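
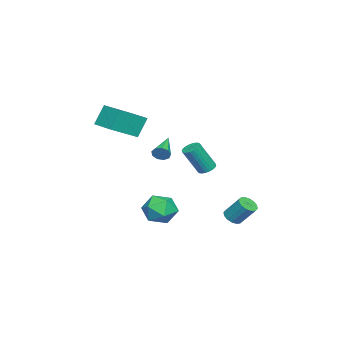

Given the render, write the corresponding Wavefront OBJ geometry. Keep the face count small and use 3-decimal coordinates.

v 3.659 -0.696 1.296
v 3.863 -0.981 1.77
v 1.801 -0.884 1.984
v 3.85 -0.585 1.843
v 3.747 -0.24 1.66
v 3.603 -0.108 1.307
v 3.485 -0.252 0.949
v 3.449 -0.603 0.753
v 3.51 -0.997 0.812
v 3.642 -1.251 1.097
v 3.781 -1.244 1.476
v 0.461 2.738 -4.573
v 0.957 2.341 -4.329
v 1.155 3.365 -3.064
v 0.659 3.762 -3.307
v 1.119 2.571 -4.541
v 1.318 3.595 -3.275
v 1.105 2.845 -4.761
v 1.304 3.869 -3.495
v 0.919 3.091 -4.93
v 1.117 4.115 -3.665
v 0.61 3.242 -5.004
v 0.808 4.266 -3.738
v 0.261 3.258 -4.962
v 0.459 4.282 -3.697
v -0.035 3.135 -4.816
v 0.163 4.159 -3.551
v -0.198 2.905 -4.605
v 0.001 3.929 -3.339
v -0.184 2.631 -4.385
v 0.015 3.655 -3.119
v 0.003 2.385 -4.215
v 0.201 3.409 -2.95
v 0.312 2.234 -4.142
v 0.51 3.258 -2.876
v 0.661 2.218 -4.183
v 0.859 3.242 -2.918
v 1.764 -0.699 -4.109
v 2.593 0.034 -3.622
v 2.827 -2.254 -3.578
v 3.656 -1.521 -3.091
v 2.565 -1.622 -2.581
v 1.908 -0.661 -2.909
v 3.512 -1.559 -4.291
v 2.855 -0.598 -4.619
v 3.674 -0.497 -3.735
v 3.088 -0.536 -2.678
v 2.332 -1.684 -4.522
v 1.746 -1.723 -3.465
v 1.803 1.53 -0.233
v 2.322 1.85 -0.267
v 2.935 1.05 1.518
v 2.417 0.73 1.553
v 2.181 2.002 -0.151
v 2.794 1.202 1.634
v 1.982 2.082 -0.047
v 2.596 1.283 1.739
v 1.757 2.079 0.029
v 2.37 1.279 1.814
v 1.538 1.992 0.065
v 2.152 1.192 1.85
v 1.36 1.834 0.056
v 1.973 1.034 1.841
v 1.25 1.63 0.003
v 1.863 0.83 1.788
v 1.223 1.411 -0.087
v 1.836 0.611 1.699
v 1.285 1.21 -0.198
v 1.898 0.41 1.587
v 1.426 1.058 -0.314
v 2.039 0.258 1.471
v 1.624 0.977 -0.419
v 2.238 0.178 1.367
v 1.85 0.981 -0.494
v 2.463 0.181 1.291
v 2.068 1.068 -0.53
v 2.682 0.268 1.255
v 2.247 1.226 -0.521
v 2.86 0.426 1.264
v 2.357 1.43 -0.468
v 2.97 0.63 1.317
v 2.384 1.649 -0.379
v 2.997 0.849 1.407
v 4.419 -4.56 3.514
v 3.836 -4.166 4.884
v 2.839 -3.434 2.519
v 2.257 -3.041 3.889
v 5.363 -3.219 3.531
v 4.781 -2.826 4.901
v 3.784 -2.094 2.536
v 3.201 -1.7 3.906
f 2 1 4
f 2 4 3
f 4 1 5
f 4 5 3
f 5 1 6
f 5 6 3
f 6 1 7
f 6 7 3
f 7 1 8
f 7 8 3
f 8 1 9
f 8 9 3
f 9 1 10
f 9 10 3
f 10 1 11
f 10 11 3
f 11 1 2
f 11 2 3
f 13 12 16
f 13 16 14
f 14 16 17
f 14 17 15
f 16 12 18
f 16 18 17
f 17 18 19
f 17 19 15
f 18 12 20
f 18 20 19
f 19 20 21
f 19 21 15
f 20 12 22
f 20 22 21
f 21 22 23
f 21 23 15
f 22 12 24
f 22 24 23
f 23 24 25
f 23 25 15
f 24 12 26
f 24 26 25
f 25 26 27
f 25 27 15
f 26 12 28
f 26 28 27
f 27 28 29
f 27 29 15
f 28 12 30
f 28 30 29
f 29 30 31
f 29 31 15
f 30 12 32
f 30 32 31
f 31 32 33
f 31 33 15
f 32 12 34
f 32 34 33
f 33 34 35
f 33 35 15
f 34 12 36
f 34 36 35
f 35 36 37
f 35 37 15
f 36 12 13
f 36 13 37
f 37 13 14
f 37 14 15
f 38 49 43
f 38 43 39
f 38 39 45
f 38 45 48
f 38 48 49
f 39 43 47
f 43 49 42
f 49 48 40
f 48 45 44
f 45 39 46
f 41 47 42
f 41 42 40
f 41 40 44
f 41 44 46
f 41 46 47
f 42 47 43
f 40 42 49
f 44 40 48
f 46 44 45
f 47 46 39
f 51 50 54
f 51 54 52
f 52 54 55
f 52 55 53
f 54 50 56
f 54 56 55
f 55 56 57
f 55 57 53
f 56 50 58
f 56 58 57
f 57 58 59
f 57 59 53
f 58 50 60
f 58 60 59
f 59 60 61
f 59 61 53
f 60 50 62
f 60 62 61
f 61 62 63
f 61 63 53
f 62 50 64
f 62 64 63
f 63 64 65
f 63 65 53
f 64 50 66
f 64 66 65
f 65 66 67
f 65 67 53
f 66 50 68
f 66 68 67
f 67 68 69
f 67 69 53
f 68 50 70
f 68 70 69
f 69 70 71
f 69 71 53
f 70 50 72
f 70 72 71
f 71 72 73
f 71 73 53
f 72 50 74
f 72 74 73
f 73 74 75
f 73 75 53
f 74 50 76
f 74 76 75
f 75 76 77
f 75 77 53
f 76 50 78
f 76 78 77
f 77 78 79
f 77 79 53
f 78 50 80
f 78 80 79
f 79 80 81
f 79 81 53
f 80 50 82
f 80 82 81
f 81 82 83
f 81 83 53
f 82 50 51
f 82 51 83
f 83 51 52
f 83 52 53
f 85 87 84
f 88 85 84
f 84 87 86
f 86 88 84
f 85 91 87
f 89 85 88
f 89 91 85
f 87 91 86
f 90 88 86
f 86 91 90
f 90 89 88
f 91 89 90



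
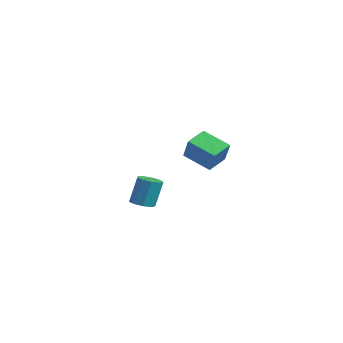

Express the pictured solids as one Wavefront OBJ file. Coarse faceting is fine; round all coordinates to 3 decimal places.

v 2.001 -2.591 -4.028
v 2.507 -2.479 -4.07
v 2.525 -2.118 -2.873
v 2.019 -2.229 -2.832
v 2.312 -2.193 -4.153
v 2.331 -1.832 -2.957
v 1.972 -2.094 -4.178
v 1.99 -1.732 -2.982
v 1.645 -2.226 -4.133
v 1.663 -1.865 -2.936
v 1.484 -2.53 -4.039
v 1.503 -2.168 -2.842
v 1.566 -2.862 -3.94
v 1.584 -2.5 -2.743
v 1.851 -3.067 -3.882
v 1.869 -2.705 -2.686
v 2.206 -3.049 -3.893
v 2.224 -2.688 -2.696
v 2.465 -2.817 -3.967
v 2.483 -2.456 -2.771
v -2.263 2.087 -3.641
v -2.555 3.046 -3.296
v -1.138 2.644 -4.238
v -1.43 3.603 -3.893
v -1.65 1.917 -2.647
v -1.942 2.876 -2.302
v -0.525 2.474 -3.244
v -0.817 3.433 -2.899
f 2 1 5
f 2 5 3
f 3 5 6
f 3 6 4
f 5 1 7
f 5 7 6
f 6 7 8
f 6 8 4
f 7 1 9
f 7 9 8
f 8 9 10
f 8 10 4
f 9 1 11
f 9 11 10
f 10 11 12
f 10 12 4
f 11 1 13
f 11 13 12
f 12 13 14
f 12 14 4
f 13 1 15
f 13 15 14
f 14 15 16
f 14 16 4
f 15 1 17
f 15 17 16
f 16 17 18
f 16 18 4
f 17 1 19
f 17 19 18
f 18 19 20
f 18 20 4
f 19 1 2
f 19 2 20
f 20 2 3
f 20 3 4
f 22 24 21
f 25 22 21
f 21 24 23
f 23 25 21
f 22 28 24
f 26 22 25
f 26 28 22
f 24 28 23
f 27 25 23
f 23 28 27
f 27 26 25
f 28 26 27



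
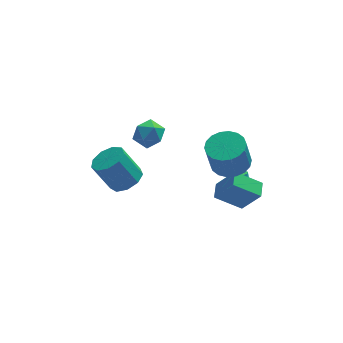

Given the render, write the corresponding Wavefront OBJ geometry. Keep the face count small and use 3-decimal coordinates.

v -2.333 -0.739 -0.961
v -1.56 -0.27 -0.61
v -2.454 -0.011 1.012
v -3.227 -0.481 0.661
v -1.972 0.159 -0.905
v -2.865 0.418 0.717
v -2.553 0.168 -1.226
v -3.446 0.426 0.396
v -3.031 -0.248 -1.423
v -3.924 0.01 0.199
v -3.182 -0.894 -1.404
v -4.076 -0.635 0.218
v -2.937 -1.467 -1.177
v -3.83 -1.209 0.445
v -2.409 -1.7 -0.85
v -3.302 -1.441 0.773
v -1.846 -1.483 -0.574
v -2.739 -1.224 1.048
v -1.511 -0.918 -0.48
v -2.404 -0.66 1.143
v 2.502 -3.327 2.199
v 3.017 -4.218 2.161
v 2.674 -4.484 3.784
v 2.158 -3.593 3.821
v 3.342 -3.917 2.28
v 2.999 -4.183 3.902
v 3.5 -3.499 2.382
v 3.157 -3.765 4.004
v 3.461 -3.047 2.447
v 3.118 -3.313 4.07
v 3.231 -2.65 2.464
v 2.888 -2.917 4.087
v 2.857 -2.388 2.428
v 2.514 -2.654 4.051
v 2.413 -2.311 2.346
v 2.07 -2.578 3.969
v 1.986 -2.436 2.236
v 1.643 -2.702 3.859
v 1.661 -2.737 2.118
v 1.318 -3.003 3.74
v 1.503 -3.155 2.016
v 1.16 -3.421 3.638
v 1.542 -3.607 1.95
v 1.199 -3.873 3.573
v 1.772 -4.003 1.933
v 1.429 -4.27 3.556
v 2.146 -4.266 1.969
v 1.803 -4.532 3.592
v 2.59 -4.342 2.051
v 2.247 -4.609 3.674
v 3.636 -0.368 -3.531
v 4.074 -0.669 -3.353
v 4.002 -0.052 -2.132
v 3.564 0.248 -2.309
v 4.195 -0.342 -3.511
v 4.123 0.275 -2.29
v 4.055 -0.027 -3.678
v 3.983 0.59 -2.457
v 3.719 0.128 -3.776
v 3.646 0.745 -2.555
v 3.344 0.051 -3.76
v 3.272 0.668 -2.538
v 3.106 -0.222 -3.636
v 3.033 0.394 -2.414
v 3.116 -0.564 -3.463
v 3.044 0.053 -2.241
v 3.369 -0.814 -3.321
v 3.297 -0.197 -2.1
v 3.748 -0.855 -3.278
v 3.675 -0.239 -2.057
v 3.23 -2.791 -2.239
v 1.842 -2.576 -1.3
v 3.483 -1.879 -2.075
v 2.095 -1.664 -1.135
v 4.085 -3.276 -0.865
v 2.697 -3.061 0.075
v 4.338 -2.364 -0.7
v 2.95 -2.149 0.239
v -0.46 2.203 0.306
v -0.002 1.539 0.78
v -1.718 1.361 0.34
v -1.26 0.697 0.814
v -1.45 1.517 1.223
v -0.673 2.038 1.202
v -1.047 0.862 -0.082
v -0.27 1.383 -0.103
v -0.366 0.71 0.541
v -0.615 1.115 1.347
v -1.105 1.785 -0.227
v -1.354 2.19 0.579
f 2 1 5
f 2 5 3
f 3 5 6
f 3 6 4
f 5 1 7
f 5 7 6
f 6 7 8
f 6 8 4
f 7 1 9
f 7 9 8
f 8 9 10
f 8 10 4
f 9 1 11
f 9 11 10
f 10 11 12
f 10 12 4
f 11 1 13
f 11 13 12
f 12 13 14
f 12 14 4
f 13 1 15
f 13 15 14
f 14 15 16
f 14 16 4
f 15 1 17
f 15 17 16
f 16 17 18
f 16 18 4
f 17 1 19
f 17 19 18
f 18 19 20
f 18 20 4
f 19 1 2
f 19 2 20
f 20 2 3
f 20 3 4
f 22 21 25
f 22 25 23
f 23 25 26
f 23 26 24
f 25 21 27
f 25 27 26
f 26 27 28
f 26 28 24
f 27 21 29
f 27 29 28
f 28 29 30
f 28 30 24
f 29 21 31
f 29 31 30
f 30 31 32
f 30 32 24
f 31 21 33
f 31 33 32
f 32 33 34
f 32 34 24
f 33 21 35
f 33 35 34
f 34 35 36
f 34 36 24
f 35 21 37
f 35 37 36
f 36 37 38
f 36 38 24
f 37 21 39
f 37 39 38
f 38 39 40
f 38 40 24
f 39 21 41
f 39 41 40
f 40 41 42
f 40 42 24
f 41 21 43
f 41 43 42
f 42 43 44
f 42 44 24
f 43 21 45
f 43 45 44
f 44 45 46
f 44 46 24
f 45 21 47
f 45 47 46
f 46 47 48
f 46 48 24
f 47 21 49
f 47 49 48
f 48 49 50
f 48 50 24
f 49 21 22
f 49 22 50
f 50 22 23
f 50 23 24
f 52 51 55
f 52 55 53
f 53 55 56
f 53 56 54
f 55 51 57
f 55 57 56
f 56 57 58
f 56 58 54
f 57 51 59
f 57 59 58
f 58 59 60
f 58 60 54
f 59 51 61
f 59 61 60
f 60 61 62
f 60 62 54
f 61 51 63
f 61 63 62
f 62 63 64
f 62 64 54
f 63 51 65
f 63 65 64
f 64 65 66
f 64 66 54
f 65 51 67
f 65 67 66
f 66 67 68
f 66 68 54
f 67 51 69
f 67 69 68
f 68 69 70
f 68 70 54
f 69 51 52
f 69 52 70
f 70 52 53
f 70 53 54
f 72 74 71
f 75 72 71
f 71 74 73
f 73 75 71
f 72 78 74
f 76 72 75
f 76 78 72
f 74 78 73
f 77 75 73
f 73 78 77
f 77 76 75
f 78 76 77
f 79 90 84
f 79 84 80
f 79 80 86
f 79 86 89
f 79 89 90
f 80 84 88
f 84 90 83
f 90 89 81
f 89 86 85
f 86 80 87
f 82 88 83
f 82 83 81
f 82 81 85
f 82 85 87
f 82 87 88
f 83 88 84
f 81 83 90
f 85 81 89
f 87 85 86
f 88 87 80



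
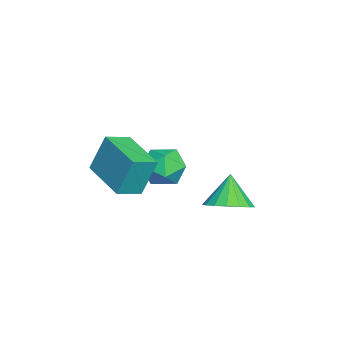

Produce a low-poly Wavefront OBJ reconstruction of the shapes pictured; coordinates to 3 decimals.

v -2.422 -0.401 -0.873
v -1.487 -0.548 -1.308
v -2.153 -1.712 0.148
v -1.218 -1.859 -0.287
v -1.391 -1.021 0.305
v -1.557 -0.21 -0.326
v -2.083 -2.05 -0.834
v -2.249 -1.239 -1.465
v -1.278 -1.567 -1.284
v -0.85 -0.931 -0.58
v -2.79 -1.329 -0.58
v -2.362 -0.693 0.124
v 0.539 -3.638 0.542
v 0.38 -3.033 2.208
v -0.185 -2.823 0.177
v -0.345 -2.218 1.843
v 2.205 -2.302 0.217
v 2.045 -1.697 1.883
v 1.48 -1.487 -0.148
v 1.321 -0.882 1.518
v 1.372 1.794 -0.605
v 2.232 1.818 -0.095
v 0.608 1.766 0.685
v 2.12 2.28 -0.152
v 1.836 2.63 -0.313
v 1.446 2.789 -0.54
v 1.039 2.72 -0.783
v 0.709 2.438 -0.985
v 0.53 2.01 -1.099
v 0.544 1.531 -1.101
v 0.748 1.113 -0.989
v 1.095 0.851 -0.789
v 1.506 0.804 -0.547
v 1.885 0.985 -0.318
v 2.148 1.351 -0.155
f 1 12 6
f 1 6 2
f 1 2 8
f 1 8 11
f 1 11 12
f 2 6 10
f 6 12 5
f 12 11 3
f 11 8 7
f 8 2 9
f 4 10 5
f 4 5 3
f 4 3 7
f 4 7 9
f 4 9 10
f 5 10 6
f 3 5 12
f 7 3 11
f 9 7 8
f 10 9 2
f 14 16 13
f 17 14 13
f 13 16 15
f 15 17 13
f 14 20 16
f 18 14 17
f 18 20 14
f 16 20 15
f 19 17 15
f 15 20 19
f 19 18 17
f 20 18 19
f 22 21 24
f 22 24 23
f 24 21 25
f 24 25 23
f 25 21 26
f 25 26 23
f 26 21 27
f 26 27 23
f 27 21 28
f 27 28 23
f 28 21 29
f 28 29 23
f 29 21 30
f 29 30 23
f 30 21 31
f 30 31 23
f 31 21 32
f 31 32 23
f 32 21 33
f 32 33 23
f 33 21 34
f 33 34 23
f 34 21 35
f 34 35 23
f 35 21 22
f 35 22 23



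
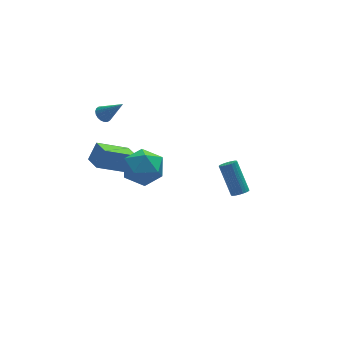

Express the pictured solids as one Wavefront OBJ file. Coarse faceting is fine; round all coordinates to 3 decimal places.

v -3.891 4.16 2.516
v -3.591 3.926 2.147
v -3.009 3.48 3.664
v -3.48 4.131 2.183
v -3.45 4.342 2.285
v -3.508 4.517 2.432
v -3.642 4.621 2.597
v -3.825 4.633 2.745
v -4.021 4.552 2.848
v -4.191 4.394 2.885
v -4.302 4.189 2.849
v -4.332 3.978 2.747
v -4.274 3.803 2.599
v -4.141 3.699 2.435
v -3.958 3.687 2.287
v -3.761 3.768 2.184
v -3.175 1.98 -0.667
v -4.9 1.894 0.281
v -3.338 3.06 -0.865
v -5.063 2.974 0.082
v -2.637 2.246 0.338
v -4.362 2.16 1.285
v -2.8 3.326 0.139
v -4.525 3.24 1.087
v 3.145 2.441 -4.494
v 3.631 2.354 -4.33
v 3.301 3.531 -2.722
v 2.815 3.619 -2.886
v 3.657 2.519 -4.446
v 3.327 3.696 -2.838
v 3.605 2.672 -4.568
v 3.275 3.849 -2.96
v 3.483 2.79 -4.68
v 3.153 3.967 -3.072
v 3.31 2.855 -4.763
v 2.98 4.032 -3.155
v 3.111 2.857 -4.805
v 2.782 4.034 -3.197
v 2.918 2.796 -4.8
v 2.588 3.973 -3.192
v 2.759 2.68 -4.748
v 2.429 3.858 -3.14
v 2.659 2.529 -4.658
v 2.329 3.706 -3.05
v 2.633 2.364 -4.542
v 2.303 3.541 -2.934
v 2.685 2.211 -4.42
v 2.355 3.388 -2.812
v 2.807 2.093 -4.308
v 2.477 3.27 -2.7
v 2.98 2.028 -4.225
v 2.65 3.205 -2.617
v 3.178 2.026 -4.183
v 2.849 3.203 -2.575
v 3.372 2.087 -4.188
v 3.042 3.264 -2.58
v 3.531 2.202 -4.24
v 3.201 3.38 -2.632
v -3.506 0.653 1.392
v -2.835 0.577 2.382
v -3.225 -1.237 1.058
v -2.554 -1.313 2.048
v -3.735 -1.124 2.136
v -3.908 0.044 2.343
v -2.152 -0.704 1.097
v -2.325 0.464 1.304
v -1.998 -0.261 2.2
v -2.977 -0.521 2.843
v -3.083 -0.139 0.597
v -4.062 -0.399 1.24
f 2 1 4
f 2 4 3
f 4 1 5
f 4 5 3
f 5 1 6
f 5 6 3
f 6 1 7
f 6 7 3
f 7 1 8
f 7 8 3
f 8 1 9
f 8 9 3
f 9 1 10
f 9 10 3
f 10 1 11
f 10 11 3
f 11 1 12
f 11 12 3
f 12 1 13
f 12 13 3
f 13 1 14
f 13 14 3
f 14 1 15
f 14 15 3
f 15 1 16
f 15 16 3
f 16 1 2
f 16 2 3
f 18 20 17
f 21 18 17
f 17 20 19
f 19 21 17
f 18 24 20
f 22 18 21
f 22 24 18
f 20 24 19
f 23 21 19
f 19 24 23
f 23 22 21
f 24 22 23
f 26 25 29
f 26 29 27
f 27 29 30
f 27 30 28
f 29 25 31
f 29 31 30
f 30 31 32
f 30 32 28
f 31 25 33
f 31 33 32
f 32 33 34
f 32 34 28
f 33 25 35
f 33 35 34
f 34 35 36
f 34 36 28
f 35 25 37
f 35 37 36
f 36 37 38
f 36 38 28
f 37 25 39
f 37 39 38
f 38 39 40
f 38 40 28
f 39 25 41
f 39 41 40
f 40 41 42
f 40 42 28
f 41 25 43
f 41 43 42
f 42 43 44
f 42 44 28
f 43 25 45
f 43 45 44
f 44 45 46
f 44 46 28
f 45 25 47
f 45 47 46
f 46 47 48
f 46 48 28
f 47 25 49
f 47 49 48
f 48 49 50
f 48 50 28
f 49 25 51
f 49 51 50
f 50 51 52
f 50 52 28
f 51 25 53
f 51 53 52
f 52 53 54
f 52 54 28
f 53 25 55
f 53 55 54
f 54 55 56
f 54 56 28
f 55 25 57
f 55 57 56
f 56 57 58
f 56 58 28
f 57 25 26
f 57 26 58
f 58 26 27
f 58 27 28
f 59 70 64
f 59 64 60
f 59 60 66
f 59 66 69
f 59 69 70
f 60 64 68
f 64 70 63
f 70 69 61
f 69 66 65
f 66 60 67
f 62 68 63
f 62 63 61
f 62 61 65
f 62 65 67
f 62 67 68
f 63 68 64
f 61 63 70
f 65 61 69
f 67 65 66
f 68 67 60



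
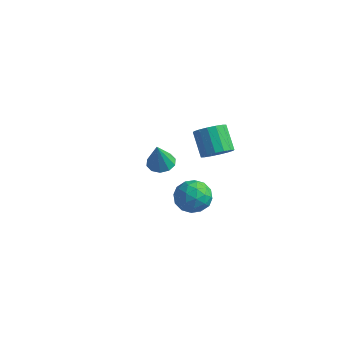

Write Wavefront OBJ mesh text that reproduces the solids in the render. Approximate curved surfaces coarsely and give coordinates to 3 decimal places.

v -2.12 3.426 -1.936
v -1.555 3.184 -2.02
v -2.08 3.074 -0.664
v -1.513 3.552 -1.92
v -1.703 3.871 -1.826
v -2.052 4.02 -1.774
v -2.427 3.942 -1.784
v -2.684 3.667 -1.852
v -2.726 3.3 -1.952
v -2.537 2.98 -2.046
v -2.188 2.831 -2.098
v -1.813 2.909 -2.088
v 2.304 0.783 2.607
v 2.709 0.585 3.089
v 2.001 1.1 3.895
v 1.596 1.297 3.413
v 2.826 0.892 2.996
v 2.118 1.407 3.802
v 2.803 1.17 2.798
v 2.095 1.685 3.604
v 2.646 1.344 2.549
v 1.938 1.859 3.355
v 2.398 1.367 2.316
v 1.69 1.882 3.122
v 2.124 1.234 2.161
v 1.416 1.749 2.966
v 1.899 0.98 2.125
v 1.191 1.495 2.931
v 1.782 0.673 2.218
v 1.074 1.188 3.024
v 1.805 0.395 2.416
v 1.097 0.91 3.222
v 1.962 0.221 2.665
v 1.254 0.736 3.471
v 2.21 0.198 2.898
v 1.502 0.713 3.704
v 2.484 0.331 3.054
v 1.776 0.846 3.859
v 3.003 -1.217 2.65
v 3.444 -1.334 2.033
v 2.296 -2.186 2.327
v 2.737 -2.303 1.71
v 3.017 -2.436 2.412
v 3.453 -1.837 2.612
v 2.287 -1.683 1.748
v 2.723 -1.084 1.948
v 3.001 -1.621 1.475
v 3.453 -2.087 1.886
v 2.287 -1.433 2.474
v 2.739 -1.899 2.885
v 3.285 -1.19 2.37
v 2.455 -2.33 1.99
v 2.619 -2.408 2.403
v 2.878 -2.476 2.04
v 3.291 -1.487 2.71
v 3.55 -1.555 2.347
v 3.299 -2.203 2.57
v 2.19 -1.965 2.013
v 2.449 -2.033 1.65
v 2.862 -1.044 2.32
v 3.121 -1.112 1.957
v 2.441 -1.317 1.79
v 3.285 -1.428 1.679
v 2.869 -1.997 1.49
v 2.604 -1.633 1.512
v 2.861 -1.281 1.629
v 3.55 -1.702 1.921
v 3.134 -2.271 1.731
v 3.299 -2.35 2.144
v 3.555 -1.998 2.261
v 3.29 -1.871 1.593
v 2.606 -1.249 2.629
v 2.19 -1.818 2.439
v 2.185 -1.522 2.099
v 2.441 -1.17 2.216
v 2.871 -1.523 2.87
v 2.455 -2.092 2.681
v 2.879 -2.239 2.731
v 3.136 -1.887 2.848
v 2.45 -1.649 2.767
f 2 1 4
f 2 4 3
f 4 1 5
f 4 5 3
f 5 1 6
f 5 6 3
f 6 1 7
f 6 7 3
f 7 1 8
f 7 8 3
f 8 1 9
f 8 9 3
f 9 1 10
f 9 10 3
f 10 1 11
f 10 11 3
f 11 1 12
f 11 12 3
f 12 1 2
f 12 2 3
f 14 13 17
f 14 17 15
f 15 17 18
f 15 18 16
f 17 13 19
f 17 19 18
f 18 19 20
f 18 20 16
f 19 13 21
f 19 21 20
f 20 21 22
f 20 22 16
f 21 13 23
f 21 23 22
f 22 23 24
f 22 24 16
f 23 13 25
f 23 25 24
f 24 25 26
f 24 26 16
f 25 13 27
f 25 27 26
f 26 27 28
f 26 28 16
f 27 13 29
f 27 29 28
f 28 29 30
f 28 30 16
f 29 13 31
f 29 31 30
f 30 31 32
f 30 32 16
f 31 13 33
f 31 33 32
f 32 33 34
f 32 34 16
f 33 13 35
f 33 35 34
f 34 35 36
f 34 36 16
f 35 13 37
f 35 37 36
f 36 37 38
f 36 38 16
f 37 13 14
f 37 14 38
f 38 14 15
f 38 15 16
f 39 76 55
f 76 50 79
f 55 79 44
f 76 79 55
f 39 55 51
f 55 44 56
f 51 56 40
f 55 56 51
f 39 51 60
f 51 40 61
f 60 61 46
f 51 61 60
f 39 60 72
f 60 46 75
f 72 75 49
f 60 75 72
f 39 72 76
f 72 49 80
f 76 80 50
f 72 80 76
f 40 56 67
f 56 44 70
f 67 70 48
f 56 70 67
f 44 79 57
f 79 50 78
f 57 78 43
f 79 78 57
f 50 80 77
f 80 49 73
f 77 73 41
f 80 73 77
f 49 75 74
f 75 46 62
f 74 62 45
f 75 62 74
f 46 61 66
f 61 40 63
f 66 63 47
f 61 63 66
f 42 68 54
f 68 48 69
f 54 69 43
f 68 69 54
f 42 54 52
f 54 43 53
f 52 53 41
f 54 53 52
f 42 52 59
f 52 41 58
f 59 58 45
f 52 58 59
f 42 59 64
f 59 45 65
f 64 65 47
f 59 65 64
f 42 64 68
f 64 47 71
f 68 71 48
f 64 71 68
f 43 69 57
f 69 48 70
f 57 70 44
f 69 70 57
f 41 53 77
f 53 43 78
f 77 78 50
f 53 78 77
f 45 58 74
f 58 41 73
f 74 73 49
f 58 73 74
f 47 65 66
f 65 45 62
f 66 62 46
f 65 62 66
f 48 71 67
f 71 47 63
f 67 63 40
f 71 63 67



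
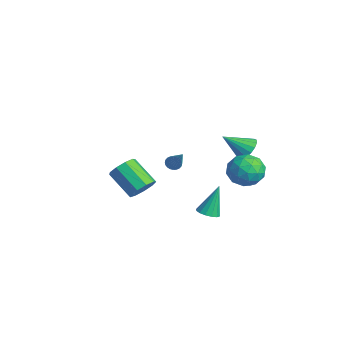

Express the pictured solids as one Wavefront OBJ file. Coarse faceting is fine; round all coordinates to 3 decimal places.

v 0.211 3.444 0.562
v 0.897 4.123 1.236
v 1.463 2.017 0.724
v 2.149 2.696 1.398
v 1.112 2.318 1.807
v 0.338 3.2 1.707
v 2.022 2.94 0.253
v 1.248 3.822 0.153
v 2.017 3.812 1.046
v 1.454 3.427 2.006
v 0.906 2.713 -0.046
v 0.343 2.328 0.914
v 0.444 3.909 0.885
v 1.916 2.231 1.075
v 1.306 2.009 1.315
v 1.709 2.408 1.712
v 0.115 3.366 1.161
v 0.518 3.765 1.558
v 0.645 2.704 1.893
v 1.842 2.375 0.402
v 2.245 2.774 0.799
v 0.651 3.732 0.248
v 1.054 4.131 0.645
v 1.715 3.436 0.067
v 1.505 4.125 1.169
v 2.241 3.286 1.265
v 2.167 3.43 0.592
v 1.712 3.948 0.533
v 1.174 3.899 1.734
v 1.911 3.06 1.829
v 1.301 2.837 2.069
v 0.846 3.356 2.01
v 1.833 3.716 1.622
v 0.449 3.08 0.131
v 1.186 2.241 0.226
v 1.514 2.784 -0.05
v 1.059 3.303 -0.109
v 0.119 2.854 0.695
v 0.855 2.015 0.791
v 0.648 2.192 1.427
v 0.193 2.71 1.368
v 0.527 2.424 0.338
v 1.814 -3.329 1.412
v 2.377 -3.886 1.795
v 0.969 -4.528 2.932
v 0.406 -3.971 2.548
v 2.375 -3.361 2.089
v 0.967 -4.002 3.226
v 2.111 -2.821 2.066
v 0.702 -3.462 3.202
v 1.707 -2.519 1.737
v 0.299 -3.16 2.873
v 1.354 -2.596 1.255
v -0.054 -3.237 2.392
v 1.216 -3.016 0.847
v -0.192 -3.657 1.984
v 1.358 -3.583 0.703
v -0.05 -4.224 1.84
v 1.713 -4.032 0.891
v 0.305 -4.673 2.027
v 2.116 -4.151 1.322
v 0.707 -4.792 2.459
v -4.507 1.122 -1.194
v -4.14 0.965 -1.528
v -3.133 1.118 0.314
v -4.123 1.166 -1.543
v -4.165 1.361 -1.505
v -4.258 1.52 -1.419
v -4.389 1.618 -1.3
v -4.538 1.64 -1.164
v -4.683 1.584 -1.033
v -4.8 1.457 -0.926
v -4.873 1.28 -0.861
v -4.89 1.078 -0.846
v -4.848 0.883 -0.884
v -4.755 0.725 -0.969
v -4.624 0.627 -1.089
v -4.475 0.604 -1.225
v -4.33 0.66 -1.356
v -4.213 0.787 -1.463
v 1.5 0.647 -1.698
v 2.186 0.567 -1.584
v 1.28 1.413 0.158
v 2.152 0.899 -1.725
v 1.944 1.163 -1.859
v 1.617 1.289 -1.95
v 1.258 1.243 -1.973
v 0.964 1.037 -1.923
v 0.814 0.727 -1.812
v 0.847 0.395 -1.671
v 1.056 0.13 -1.537
v 1.383 0.004 -1.446
v 1.742 0.05 -1.423
v 2.036 0.256 -1.473
v -0.633 4.019 1.429
v 0.132 3.616 1.329
v -1.187 2.701 2.491
v 0.19 3.86 1.662
v 0.06 4.14 1.941
v -0.229 4.392 2.103
v -0.611 4.559 2.111
v -0.998 4.601 1.962
v -1.301 4.511 1.692
v -1.451 4.307 1.361
v -1.414 4.038 1.046
v -1.198 3.764 0.818
v -0.852 3.548 0.731
v -0.457 3.44 0.804
v -0.101 3.465 1.02
f 1 38 17
f 38 12 41
f 17 41 6
f 38 41 17
f 1 17 13
f 17 6 18
f 13 18 2
f 17 18 13
f 1 13 22
f 13 2 23
f 22 23 8
f 13 23 22
f 1 22 34
f 22 8 37
f 34 37 11
f 22 37 34
f 1 34 38
f 34 11 42
f 38 42 12
f 34 42 38
f 2 18 29
f 18 6 32
f 29 32 10
f 18 32 29
f 6 41 19
f 41 12 40
f 19 40 5
f 41 40 19
f 12 42 39
f 42 11 35
f 39 35 3
f 42 35 39
f 11 37 36
f 37 8 24
f 36 24 7
f 37 24 36
f 8 23 28
f 23 2 25
f 28 25 9
f 23 25 28
f 4 30 16
f 30 10 31
f 16 31 5
f 30 31 16
f 4 16 14
f 16 5 15
f 14 15 3
f 16 15 14
f 4 14 21
f 14 3 20
f 21 20 7
f 14 20 21
f 4 21 26
f 21 7 27
f 26 27 9
f 21 27 26
f 4 26 30
f 26 9 33
f 30 33 10
f 26 33 30
f 5 31 19
f 31 10 32
f 19 32 6
f 31 32 19
f 3 15 39
f 15 5 40
f 39 40 12
f 15 40 39
f 7 20 36
f 20 3 35
f 36 35 11
f 20 35 36
f 9 27 28
f 27 7 24
f 28 24 8
f 27 24 28
f 10 33 29
f 33 9 25
f 29 25 2
f 33 25 29
f 44 43 47
f 44 47 45
f 45 47 48
f 45 48 46
f 47 43 49
f 47 49 48
f 48 49 50
f 48 50 46
f 49 43 51
f 49 51 50
f 50 51 52
f 50 52 46
f 51 43 53
f 51 53 52
f 52 53 54
f 52 54 46
f 53 43 55
f 53 55 54
f 54 55 56
f 54 56 46
f 55 43 57
f 55 57 56
f 56 57 58
f 56 58 46
f 57 43 59
f 57 59 58
f 58 59 60
f 58 60 46
f 59 43 61
f 59 61 60
f 60 61 62
f 60 62 46
f 61 43 44
f 61 44 62
f 62 44 45
f 62 45 46
f 64 63 66
f 64 66 65
f 66 63 67
f 66 67 65
f 67 63 68
f 67 68 65
f 68 63 69
f 68 69 65
f 69 63 70
f 69 70 65
f 70 63 71
f 70 71 65
f 71 63 72
f 71 72 65
f 72 63 73
f 72 73 65
f 73 63 74
f 73 74 65
f 74 63 75
f 74 75 65
f 75 63 76
f 75 76 65
f 76 63 77
f 76 77 65
f 77 63 78
f 77 78 65
f 78 63 79
f 78 79 65
f 79 63 80
f 79 80 65
f 80 63 64
f 80 64 65
f 82 81 84
f 82 84 83
f 84 81 85
f 84 85 83
f 85 81 86
f 85 86 83
f 86 81 87
f 86 87 83
f 87 81 88
f 87 88 83
f 88 81 89
f 88 89 83
f 89 81 90
f 89 90 83
f 90 81 91
f 90 91 83
f 91 81 92
f 91 92 83
f 92 81 93
f 92 93 83
f 93 81 94
f 93 94 83
f 94 81 82
f 94 82 83
f 96 95 98
f 96 98 97
f 98 95 99
f 98 99 97
f 99 95 100
f 99 100 97
f 100 95 101
f 100 101 97
f 101 95 102
f 101 102 97
f 102 95 103
f 102 103 97
f 103 95 104
f 103 104 97
f 104 95 105
f 104 105 97
f 105 95 106
f 105 106 97
f 106 95 107
f 106 107 97
f 107 95 108
f 107 108 97
f 108 95 109
f 108 109 97
f 109 95 96
f 109 96 97



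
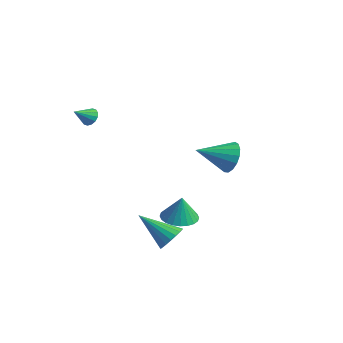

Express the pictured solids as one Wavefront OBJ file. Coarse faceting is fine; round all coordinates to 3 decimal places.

v 0.939 3.179 -0.652
v 1.514 3.28 0.097
v 0.301 1.581 0.052
v 1.131 3.489 0.225
v 0.704 3.627 0.152
v 0.331 3.663 -0.105
v 0.097 3.588 -0.488
v 0.056 3.419 -0.908
v 0.218 3.195 -1.27
v 0.544 2.968 -1.49
v 0.961 2.789 -1.518
v 1.373 2.7 -1.348
v 1.686 2.72 -1.018
v 1.827 2.846 -0.605
v 1.765 3.048 -0.202
v 4.129 -2.693 -2.731
v 4.374 -2.275 -2.158
v 2.791 -3.527 -1.549
v 4.136 -2.084 -2.292
v 3.896 -2.013 -2.514
v 3.703 -2.077 -2.778
v 3.593 -2.263 -3.033
v 3.59 -2.534 -3.228
v 3.694 -2.836 -3.325
v 3.884 -3.11 -3.303
v 4.122 -3.301 -3.169
v 4.361 -3.372 -2.947
v 4.555 -3.308 -2.683
v 4.664 -3.122 -2.428
v 4.667 -2.851 -2.233
v 4.564 -2.549 -2.137
v 1.144 -0.006 -3.552
v 2.039 0.157 -3.69
v 1.356 -0.014 -2.188
v 1.909 0.491 -3.668
v 1.663 0.75 -3.628
v 1.337 0.893 -3.577
v 0.983 0.899 -3.522
v 0.653 0.767 -3.471
v 0.397 0.518 -3.433
v 0.256 0.189 -3.412
v 0.249 -0.17 -3.413
v 0.379 -0.504 -3.435
v 0.625 -0.762 -3.475
v 0.95 -0.905 -3.527
v 1.305 -0.912 -3.582
v 1.635 -0.78 -3.632
v 1.89 -0.531 -3.671
v 2.032 -0.201 -3.691
v -2.571 -2.408 2.298
v -2.162 -2.6 2.02
v -2.589 -3.292 2.882
v -2.048 -2.464 2.229
v -2.074 -2.313 2.457
v -2.233 -2.188 2.642
v -2.482 -2.121 2.735
v -2.755 -2.131 2.711
v -2.979 -2.216 2.576
v -3.093 -2.351 2.367
v -3.067 -2.502 2.139
v -2.908 -2.628 1.954
v -2.659 -2.694 1.861
v -2.386 -2.684 1.885
f 2 1 4
f 2 4 3
f 4 1 5
f 4 5 3
f 5 1 6
f 5 6 3
f 6 1 7
f 6 7 3
f 7 1 8
f 7 8 3
f 8 1 9
f 8 9 3
f 9 1 10
f 9 10 3
f 10 1 11
f 10 11 3
f 11 1 12
f 11 12 3
f 12 1 13
f 12 13 3
f 13 1 14
f 13 14 3
f 14 1 15
f 14 15 3
f 15 1 2
f 15 2 3
f 17 16 19
f 17 19 18
f 19 16 20
f 19 20 18
f 20 16 21
f 20 21 18
f 21 16 22
f 21 22 18
f 22 16 23
f 22 23 18
f 23 16 24
f 23 24 18
f 24 16 25
f 24 25 18
f 25 16 26
f 25 26 18
f 26 16 27
f 26 27 18
f 27 16 28
f 27 28 18
f 28 16 29
f 28 29 18
f 29 16 30
f 29 30 18
f 30 16 31
f 30 31 18
f 31 16 17
f 31 17 18
f 33 32 35
f 33 35 34
f 35 32 36
f 35 36 34
f 36 32 37
f 36 37 34
f 37 32 38
f 37 38 34
f 38 32 39
f 38 39 34
f 39 32 40
f 39 40 34
f 40 32 41
f 40 41 34
f 41 32 42
f 41 42 34
f 42 32 43
f 42 43 34
f 43 32 44
f 43 44 34
f 44 32 45
f 44 45 34
f 45 32 46
f 45 46 34
f 46 32 47
f 46 47 34
f 47 32 48
f 47 48 34
f 48 32 49
f 48 49 34
f 49 32 33
f 49 33 34
f 51 50 53
f 51 53 52
f 53 50 54
f 53 54 52
f 54 50 55
f 54 55 52
f 55 50 56
f 55 56 52
f 56 50 57
f 56 57 52
f 57 50 58
f 57 58 52
f 58 50 59
f 58 59 52
f 59 50 60
f 59 60 52
f 60 50 61
f 60 61 52
f 61 50 62
f 61 62 52
f 62 50 63
f 62 63 52
f 63 50 51
f 63 51 52



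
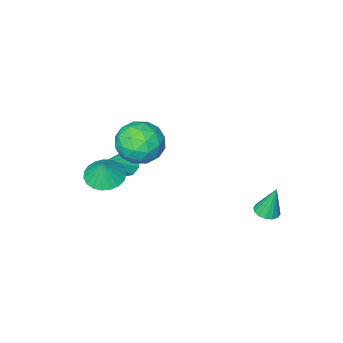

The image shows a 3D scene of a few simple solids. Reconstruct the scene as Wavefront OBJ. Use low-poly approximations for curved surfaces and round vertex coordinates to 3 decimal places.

v -3.373 3.401 -3.777
v -2.824 3.579 -3.716
v -3.627 3.679 -2.283
v -2.979 3.826 -3.789
v -3.239 3.96 -3.858
v -3.535 3.943 -3.905
v -3.787 3.782 -3.918
v -3.929 3.519 -3.893
v -3.922 3.224 -3.837
v -3.768 2.976 -3.765
v -3.508 2.843 -3.696
v -3.212 2.859 -3.649
v -2.959 3.021 -3.636
v -2.817 3.284 -3.66
v 0.354 -1.41 -2.311
v 0.698 -1.194 -2.831
v 1.546 -1.19 -1.429
v 0.454 -0.822 -2.593
v 0.15 -0.794 -2.19
v -0.034 -1.127 -1.858
v 0.009 -1.626 -1.791
v 0.253 -1.998 -2.029
v 0.557 -2.026 -2.432
v 0.741 -1.693 -2.764
v 2.067 -0.404 -1.531
v 2.661 -1.054 -1.515
v 2.333 -0.136 -0.509
v 2.859 -0.773 -1.64
v 2.92 -0.429 -1.746
v 2.834 -0.08 -1.815
v 2.616 0.213 -1.836
v 2.302 0.399 -1.803
v 1.948 0.446 -1.724
v 1.615 0.346 -1.611
v 1.36 0.117 -1.484
v 1.227 -0.203 -1.366
v 1.239 -0.558 -1.276
v 1.395 -0.886 -1.231
v 1.667 -1.13 -1.237
v 2.008 -1.25 -1.294
v 2.36 -1.223 -1.392
v -0.011 0.85 0.75
v 1.002 1.248 0.507
v 0.498 -0.788 0.193
v 1.511 -0.39 -0.05
v 1.185 -0.474 1.013
v 0.87 0.538 1.357
v 0.63 -0.078 -0.657
v 0.315 0.934 -0.313
v 1.398 0.674 -0.362
v 1.741 0.429 0.67
v -0.241 0.031 0.03
v 0.102 -0.214 1.062
v 0.45 1.193 0.677
v 1.05 -0.733 0.023
v 0.858 -0.782 0.647
v 1.453 -0.548 0.505
v 0.373 0.776 1.177
v 0.968 1.009 1.034
v 1.076 -0.002 1.332
v 0.532 -0.549 -0.334
v 1.127 -0.316 -0.477
v 0.047 1.008 0.195
v 0.642 1.242 0.053
v 0.424 0.462 -0.632
v 1.279 1.089 0.024
v 1.578 0.126 -0.303
v 1.06 0.31 -0.66
v 0.875 0.905 -0.458
v 1.48 0.945 0.631
v 1.78 -0.017 0.303
v 1.588 -0.067 0.928
v 1.403 0.528 1.13
v 1.713 0.608 0.12
v -0.28 0.477 0.397
v 0.02 -0.485 0.069
v 0.097 -0.068 -0.43
v -0.088 0.527 -0.228
v -0.078 0.334 1.003
v 0.221 -0.629 0.676
v 0.625 -0.445 1.158
v 0.44 0.15 1.36
v -0.213 -0.148 0.58
f 2 1 4
f 2 4 3
f 4 1 5
f 4 5 3
f 5 1 6
f 5 6 3
f 6 1 7
f 6 7 3
f 7 1 8
f 7 8 3
f 8 1 9
f 8 9 3
f 9 1 10
f 9 10 3
f 10 1 11
f 10 11 3
f 11 1 12
f 11 12 3
f 12 1 13
f 12 13 3
f 13 1 14
f 13 14 3
f 14 1 2
f 14 2 3
f 16 15 18
f 16 18 17
f 18 15 19
f 18 19 17
f 19 15 20
f 19 20 17
f 20 15 21
f 20 21 17
f 21 15 22
f 21 22 17
f 22 15 23
f 22 23 17
f 23 15 24
f 23 24 17
f 24 15 16
f 24 16 17
f 26 25 28
f 26 28 27
f 28 25 29
f 28 29 27
f 29 25 30
f 29 30 27
f 30 25 31
f 30 31 27
f 31 25 32
f 31 32 27
f 32 25 33
f 32 33 27
f 33 25 34
f 33 34 27
f 34 25 35
f 34 35 27
f 35 25 36
f 35 36 27
f 36 25 37
f 36 37 27
f 37 25 38
f 37 38 27
f 38 25 39
f 38 39 27
f 39 25 40
f 39 40 27
f 40 25 41
f 40 41 27
f 41 25 26
f 41 26 27
f 42 79 58
f 79 53 82
f 58 82 47
f 79 82 58
f 42 58 54
f 58 47 59
f 54 59 43
f 58 59 54
f 42 54 63
f 54 43 64
f 63 64 49
f 54 64 63
f 42 63 75
f 63 49 78
f 75 78 52
f 63 78 75
f 42 75 79
f 75 52 83
f 79 83 53
f 75 83 79
f 43 59 70
f 59 47 73
f 70 73 51
f 59 73 70
f 47 82 60
f 82 53 81
f 60 81 46
f 82 81 60
f 53 83 80
f 83 52 76
f 80 76 44
f 83 76 80
f 52 78 77
f 78 49 65
f 77 65 48
f 78 65 77
f 49 64 69
f 64 43 66
f 69 66 50
f 64 66 69
f 45 71 57
f 71 51 72
f 57 72 46
f 71 72 57
f 45 57 55
f 57 46 56
f 55 56 44
f 57 56 55
f 45 55 62
f 55 44 61
f 62 61 48
f 55 61 62
f 45 62 67
f 62 48 68
f 67 68 50
f 62 68 67
f 45 67 71
f 67 50 74
f 71 74 51
f 67 74 71
f 46 72 60
f 72 51 73
f 60 73 47
f 72 73 60
f 44 56 80
f 56 46 81
f 80 81 53
f 56 81 80
f 48 61 77
f 61 44 76
f 77 76 52
f 61 76 77
f 50 68 69
f 68 48 65
f 69 65 49
f 68 65 69
f 51 74 70
f 74 50 66
f 70 66 43
f 74 66 70



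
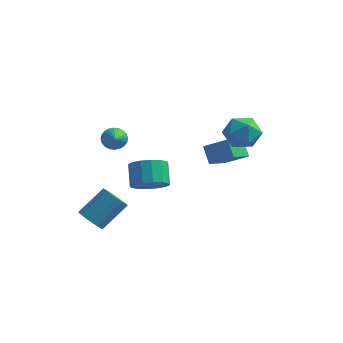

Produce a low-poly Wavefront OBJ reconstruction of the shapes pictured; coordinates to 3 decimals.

v -3.966 -3.73 -4.151
v -3.52 -3.382 -4.812
v -2.588 -2.102 -3.51
v -3.034 -2.45 -2.849
v -3.816 -3.175 -4.804
v -2.884 -1.895 -3.502
v -4.138 -3.064 -4.683
v -3.207 -1.783 -3.381
v -4.431 -3.068 -4.47
v -3.499 -1.787 -3.168
v -4.643 -3.186 -4.202
v -3.711 -1.906 -2.9
v -4.738 -3.399 -3.925
v -3.806 -2.118 -2.623
v -4.699 -3.668 -3.687
v -3.768 -2.388 -2.385
v -4.534 -3.949 -3.53
v -3.602 -2.669 -2.227
v -4.27 -4.192 -3.479
v -3.339 -2.911 -2.177
v -3.954 -4.355 -3.545
v -3.023 -3.074 -2.243
v -3.64 -4.41 -3.716
v -2.709 -3.129 -2.414
v -3.382 -4.347 -3.962
v -2.451 -3.067 -2.66
v -3.225 -4.178 -4.241
v -2.294 -2.898 -2.938
v -3.196 -3.931 -4.504
v -2.265 -2.651 -3.202
v -3.3 -3.65 -4.706
v -2.369 -2.37 -3.404
v -1.567 -1.141 -2.409
v -1.129 -1.764 -1.615
v -1.616 -0.781 -0.577
v -2.053 -0.159 -1.371
v -0.715 -1.402 -1.763
v -1.202 -0.419 -0.725
v -0.53 -0.97 -2.085
v -1.016 0.012 -1.047
v -0.622 -0.585 -2.493
v -1.108 0.398 -1.455
v -0.967 -0.348 -2.879
v -1.454 0.635 -1.841
v -1.473 -0.324 -3.139
v -1.96 0.659 -2.101
v -2.004 -0.519 -3.203
v -2.491 0.464 -2.165
v -2.418 -0.881 -3.055
v -2.905 0.102 -2.017
v -2.604 -1.312 -2.733
v -3.09 -0.33 -1.695
v -2.512 -1.698 -2.325
v -2.998 -0.715 -1.287
v -2.166 -1.935 -1.939
v -2.653 -0.952 -0.901
v -1.66 -1.959 -1.679
v -2.147 -0.976 -0.641
v 0.907 2.964 -1.145
v 0.523 1.501 -0.391
v 2.282 3.032 -0.311
v 1.898 1.57 0.443
v 1.482 2.35 -2.043
v 1.098 0.888 -1.289
v 2.857 2.419 -1.209
v 2.473 0.956 -0.455
v 2.745 0.531 1.249
v 3.594 1.105 1.784
v 2.826 -0.805 2.556
v 3.675 -0.231 3.091
v 2.601 0.199 3.085
v 2.551 1.024 2.276
v 3.869 -0.724 2.064
v 3.819 0.101 1.255
v 4.289 0.33 2.287
v 3.505 0.9 2.918
v 2.915 -0.6 1.422
v 2.131 -0.03 2.053
v -3.939 -0.385 0.341
v -3.34 -0.402 -0.092
v -3.421 -1.455 1.099
v -3.256 -0.216 0.112
v -3.277 -0.056 0.352
v -3.399 0.054 0.59
v -3.602 0.097 0.789
v -3.858 0.066 0.921
v -4.125 -0.033 0.964
v -4.365 -0.186 0.912
v -4.539 -0.369 0.773
v -4.623 -0.555 0.569
v -4.602 -0.715 0.329
v -4.48 -0.825 0.092
v -4.276 -0.868 -0.108
v -4.021 -0.837 -0.24
v -3.754 -0.738 -0.283
v -3.514 -0.585 -0.231
f 2 1 5
f 2 5 3
f 3 5 6
f 3 6 4
f 5 1 7
f 5 7 6
f 6 7 8
f 6 8 4
f 7 1 9
f 7 9 8
f 8 9 10
f 8 10 4
f 9 1 11
f 9 11 10
f 10 11 12
f 10 12 4
f 11 1 13
f 11 13 12
f 12 13 14
f 12 14 4
f 13 1 15
f 13 15 14
f 14 15 16
f 14 16 4
f 15 1 17
f 15 17 16
f 16 17 18
f 16 18 4
f 17 1 19
f 17 19 18
f 18 19 20
f 18 20 4
f 19 1 21
f 19 21 20
f 20 21 22
f 20 22 4
f 21 1 23
f 21 23 22
f 22 23 24
f 22 24 4
f 23 1 25
f 23 25 24
f 24 25 26
f 24 26 4
f 25 1 27
f 25 27 26
f 26 27 28
f 26 28 4
f 27 1 29
f 27 29 28
f 28 29 30
f 28 30 4
f 29 1 31
f 29 31 30
f 30 31 32
f 30 32 4
f 31 1 2
f 31 2 32
f 32 2 3
f 32 3 4
f 34 33 37
f 34 37 35
f 35 37 38
f 35 38 36
f 37 33 39
f 37 39 38
f 38 39 40
f 38 40 36
f 39 33 41
f 39 41 40
f 40 41 42
f 40 42 36
f 41 33 43
f 41 43 42
f 42 43 44
f 42 44 36
f 43 33 45
f 43 45 44
f 44 45 46
f 44 46 36
f 45 33 47
f 45 47 46
f 46 47 48
f 46 48 36
f 47 33 49
f 47 49 48
f 48 49 50
f 48 50 36
f 49 33 51
f 49 51 50
f 50 51 52
f 50 52 36
f 51 33 53
f 51 53 52
f 52 53 54
f 52 54 36
f 53 33 55
f 53 55 54
f 54 55 56
f 54 56 36
f 55 33 57
f 55 57 56
f 56 57 58
f 56 58 36
f 57 33 34
f 57 34 58
f 58 34 35
f 58 35 36
f 60 62 59
f 63 60 59
f 59 62 61
f 61 63 59
f 60 66 62
f 64 60 63
f 64 66 60
f 62 66 61
f 65 63 61
f 61 66 65
f 65 64 63
f 66 64 65
f 67 78 72
f 67 72 68
f 67 68 74
f 67 74 77
f 67 77 78
f 68 72 76
f 72 78 71
f 78 77 69
f 77 74 73
f 74 68 75
f 70 76 71
f 70 71 69
f 70 69 73
f 70 73 75
f 70 75 76
f 71 76 72
f 69 71 78
f 73 69 77
f 75 73 74
f 76 75 68
f 80 79 82
f 80 82 81
f 82 79 83
f 82 83 81
f 83 79 84
f 83 84 81
f 84 79 85
f 84 85 81
f 85 79 86
f 85 86 81
f 86 79 87
f 86 87 81
f 87 79 88
f 87 88 81
f 88 79 89
f 88 89 81
f 89 79 90
f 89 90 81
f 90 79 91
f 90 91 81
f 91 79 92
f 91 92 81
f 92 79 93
f 92 93 81
f 93 79 94
f 93 94 81
f 94 79 95
f 94 95 81
f 95 79 96
f 95 96 81
f 96 79 80
f 96 80 81



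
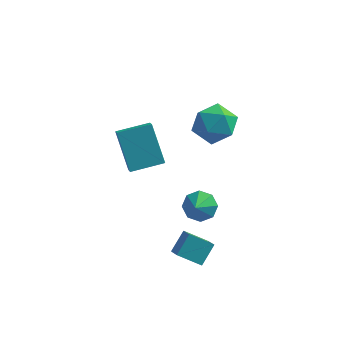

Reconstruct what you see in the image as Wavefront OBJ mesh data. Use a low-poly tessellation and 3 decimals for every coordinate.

v 3.092 -0.584 -1.767
v 3.549 -0.149 -1.228
v 3.088 -1.416 -1.093
v 2.925 -0.072 -1.136
v 2.399 -0.295 -1.413
v 2.279 -0.688 -1.898
v 2.635 -1.02 -2.306
v 3.258 -1.097 -2.398
v 3.784 -0.874 -2.121
v 3.905 -0.481 -1.636
v 2.538 2.494 0.739
v 3.09 3.317 1.374
v 2.99 1.183 2.046
v 3.542 2.006 2.681
v 2.369 2.029 2.579
v 2.09 2.84 1.771
v 3.99 1.66 1.649
v 3.711 2.471 0.841
v 3.988 2.802 1.937
v 2.986 3.03 2.512
v 3.094 1.47 0.908
v 2.092 1.698 1.483
v 0.601 -3.09 2.514
v -0.253 -2.13 4.163
v 0.342 -2.492 2.033
v -0.512 -1.533 3.682
v 1.952 -2.307 2.758
v 1.098 -1.348 4.407
v 1.693 -1.71 2.277
v 0.839 -0.75 3.926
v 2.569 -3.61 -2.264
v 2.979 -4.176 -1.835
v 2.91 -2.775 -1.487
v 3.32 -3.342 -1.058
v 3.64 -3.378 -2.982
v 4.05 -3.945 -2.553
v 3.981 -2.544 -2.205
v 4.391 -3.11 -1.776
f 2 1 4
f 2 4 3
f 4 1 5
f 4 5 3
f 5 1 6
f 5 6 3
f 6 1 7
f 6 7 3
f 7 1 8
f 7 8 3
f 8 1 9
f 8 9 3
f 9 1 10
f 9 10 3
f 10 1 2
f 10 2 3
f 11 22 16
f 11 16 12
f 11 12 18
f 11 18 21
f 11 21 22
f 12 16 20
f 16 22 15
f 22 21 13
f 21 18 17
f 18 12 19
f 14 20 15
f 14 15 13
f 14 13 17
f 14 17 19
f 14 19 20
f 15 20 16
f 13 15 22
f 17 13 21
f 19 17 18
f 20 19 12
f 24 26 23
f 27 24 23
f 23 26 25
f 25 27 23
f 24 30 26
f 28 24 27
f 28 30 24
f 26 30 25
f 29 27 25
f 25 30 29
f 29 28 27
f 30 28 29
f 32 34 31
f 35 32 31
f 31 34 33
f 33 35 31
f 32 38 34
f 36 32 35
f 36 38 32
f 34 38 33
f 37 35 33
f 33 38 37
f 37 36 35
f 38 36 37



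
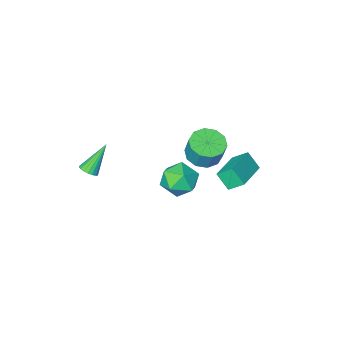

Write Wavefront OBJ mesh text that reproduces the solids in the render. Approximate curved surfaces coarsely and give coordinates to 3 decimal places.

v -2.812 -0.79 -1.521
v -3.377 -0.186 -0.858
v -3.106 -0.112 -2.389
v -3.671 0.492 -1.726
v -1.169 0.368 -1.174
v -1.734 0.972 -0.511
v -1.463 1.046 -2.042
v -2.028 1.65 -1.379
v 0.69 1.362 -0.543
v 1.281 2.077 0.037
v 1.499 0.023 0.283
v 2.09 0.738 0.863
v 1.015 0.645 1.041
v 0.515 1.472 0.531
v 2.265 0.628 -0.211
v 1.765 1.455 -0.721
v 2.254 1.623 0.242
v 1.482 1.633 1.016
v 1.298 0.467 -0.696
v 0.526 0.477 0.078
v 4.338 -3.001 -1.053
v 4.626 -3.439 -0.886
v 3.202 -3.179 0.433
v 4.741 -3.253 -0.776
v 4.776 -3.017 -0.721
v 4.724 -2.778 -0.731
v 4.596 -2.583 -0.806
v 4.417 -2.471 -0.93
v 4.222 -2.464 -1.078
v 4.051 -2.564 -1.221
v 3.936 -2.75 -1.331
v 3.901 -2.986 -1.386
v 3.952 -3.225 -1.375
v 4.081 -3.419 -1.301
v 4.26 -3.531 -1.177
v 4.455 -3.538 -1.029
v -1.266 -1.073 -0.661
v -0.473 -0.533 -0.906
v -0.421 -0.027 0.376
v -1.214 -0.567 0.621
v -0.972 -0.198 -1.019
v -0.921 0.309 0.264
v -1.584 -0.197 -0.994
v -1.532 0.31 0.288
v -2.074 -0.53 -0.843
v -2.022 -0.024 0.44
v -2.255 -1.071 -0.622
v -2.203 -0.565 0.66
v -2.059 -1.613 -0.416
v -2.007 -1.107 0.866
v -1.559 -1.949 -0.304
v -1.508 -1.442 0.979
v -0.948 -1.95 -0.328
v -0.896 -1.443 0.954
v -0.458 -1.616 -0.48
v -0.406 -1.11 0.803
v -0.277 -1.075 -0.7
v -0.225 -0.569 0.582
f 2 4 1
f 5 2 1
f 1 4 3
f 3 5 1
f 2 8 4
f 6 2 5
f 6 8 2
f 4 8 3
f 7 5 3
f 3 8 7
f 7 6 5
f 8 6 7
f 9 20 14
f 9 14 10
f 9 10 16
f 9 16 19
f 9 19 20
f 10 14 18
f 14 20 13
f 20 19 11
f 19 16 15
f 16 10 17
f 12 18 13
f 12 13 11
f 12 11 15
f 12 15 17
f 12 17 18
f 13 18 14
f 11 13 20
f 15 11 19
f 17 15 16
f 18 17 10
f 22 21 24
f 22 24 23
f 24 21 25
f 24 25 23
f 25 21 26
f 25 26 23
f 26 21 27
f 26 27 23
f 27 21 28
f 27 28 23
f 28 21 29
f 28 29 23
f 29 21 30
f 29 30 23
f 30 21 31
f 30 31 23
f 31 21 32
f 31 32 23
f 32 21 33
f 32 33 23
f 33 21 34
f 33 34 23
f 34 21 35
f 34 35 23
f 35 21 36
f 35 36 23
f 36 21 22
f 36 22 23
f 38 37 41
f 38 41 39
f 39 41 42
f 39 42 40
f 41 37 43
f 41 43 42
f 42 43 44
f 42 44 40
f 43 37 45
f 43 45 44
f 44 45 46
f 44 46 40
f 45 37 47
f 45 47 46
f 46 47 48
f 46 48 40
f 47 37 49
f 47 49 48
f 48 49 50
f 48 50 40
f 49 37 51
f 49 51 50
f 50 51 52
f 50 52 40
f 51 37 53
f 51 53 52
f 52 53 54
f 52 54 40
f 53 37 55
f 53 55 54
f 54 55 56
f 54 56 40
f 55 37 57
f 55 57 56
f 56 57 58
f 56 58 40
f 57 37 38
f 57 38 58
f 58 38 39
f 58 39 40



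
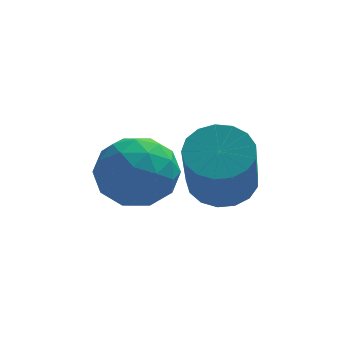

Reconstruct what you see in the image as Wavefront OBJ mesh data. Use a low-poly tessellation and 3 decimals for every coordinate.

v 1.407 2.204 2.543
v 2.031 3.003 2.106
v 1.909 1.097 1.234
v 2.533 1.896 0.797
v 2.818 1.438 1.761
v 2.507 2.122 2.569
v 1.433 1.978 0.771
v 1.122 2.662 1.579
v 2.047 2.863 1.011
v 2.903 2.53 1.622
v 1.037 1.57 1.718
v 1.893 1.237 2.329
v 1.674 2.701 2.439
v 2.266 1.399 0.901
v 2.433 1.13 1.467
v 2.8 1.599 1.21
v 1.955 2.183 2.711
v 2.321 2.653 2.455
v 2.784 1.733 2.252
v 1.619 1.447 0.885
v 1.985 1.917 0.629
v 1.14 2.501 2.13
v 1.507 2.97 1.873
v 1.156 2.367 1.088
v 2.051 3.089 1.538
v 2.346 2.437 0.769
v 1.699 2.486 0.754
v 1.517 2.888 1.229
v 2.554 2.892 1.898
v 2.849 2.241 1.129
v 3.017 1.972 1.695
v 2.834 2.374 2.17
v 2.563 2.81 1.254
v 1.091 1.859 2.211
v 1.386 1.208 1.442
v 1.106 1.726 1.17
v 0.923 2.128 1.645
v 1.594 1.663 2.571
v 1.889 1.011 1.802
v 2.423 1.212 2.111
v 2.241 1.614 2.586
v 1.377 1.29 2.086
v 4.007 2.035 1.339
v 4.837 1.788 1.248
v 4.682 0.639 2.95
v 3.853 0.885 3.041
v 4.86 2.132 1.482
v 4.705 0.982 3.184
v 4.688 2.453 1.683
v 4.533 1.303 3.386
v 4.36 2.679 1.806
v 4.205 1.529 3.508
v 3.951 2.757 1.821
v 3.797 1.607 3.524
v 3.555 2.669 1.726
v 3.401 1.52 3.429
v 3.263 2.437 1.543
v 3.108 1.287 3.245
v 3.141 2.112 1.312
v 2.986 0.962 3.014
v 3.218 1.77 1.088
v 3.063 0.62 2.79
v 3.475 1.488 0.921
v 3.32 0.338 2.623
v 3.855 1.332 0.85
v 3.7 0.182 2.552
v 4.269 1.336 0.891
v 4.114 0.187 2.593
v 4.623 1.501 1.034
v 4.469 0.352 2.737
f 1 38 17
f 38 12 41
f 17 41 6
f 38 41 17
f 1 17 13
f 17 6 18
f 13 18 2
f 17 18 13
f 1 13 22
f 13 2 23
f 22 23 8
f 13 23 22
f 1 22 34
f 22 8 37
f 34 37 11
f 22 37 34
f 1 34 38
f 34 11 42
f 38 42 12
f 34 42 38
f 2 18 29
f 18 6 32
f 29 32 10
f 18 32 29
f 6 41 19
f 41 12 40
f 19 40 5
f 41 40 19
f 12 42 39
f 42 11 35
f 39 35 3
f 42 35 39
f 11 37 36
f 37 8 24
f 36 24 7
f 37 24 36
f 8 23 28
f 23 2 25
f 28 25 9
f 23 25 28
f 4 30 16
f 30 10 31
f 16 31 5
f 30 31 16
f 4 16 14
f 16 5 15
f 14 15 3
f 16 15 14
f 4 14 21
f 14 3 20
f 21 20 7
f 14 20 21
f 4 21 26
f 21 7 27
f 26 27 9
f 21 27 26
f 4 26 30
f 26 9 33
f 30 33 10
f 26 33 30
f 5 31 19
f 31 10 32
f 19 32 6
f 31 32 19
f 3 15 39
f 15 5 40
f 39 40 12
f 15 40 39
f 7 20 36
f 20 3 35
f 36 35 11
f 20 35 36
f 9 27 28
f 27 7 24
f 28 24 8
f 27 24 28
f 10 33 29
f 33 9 25
f 29 25 2
f 33 25 29
f 44 43 47
f 44 47 45
f 45 47 48
f 45 48 46
f 47 43 49
f 47 49 48
f 48 49 50
f 48 50 46
f 49 43 51
f 49 51 50
f 50 51 52
f 50 52 46
f 51 43 53
f 51 53 52
f 52 53 54
f 52 54 46
f 53 43 55
f 53 55 54
f 54 55 56
f 54 56 46
f 55 43 57
f 55 57 56
f 56 57 58
f 56 58 46
f 57 43 59
f 57 59 58
f 58 59 60
f 58 60 46
f 59 43 61
f 59 61 60
f 60 61 62
f 60 62 46
f 61 43 63
f 61 63 62
f 62 63 64
f 62 64 46
f 63 43 65
f 63 65 64
f 64 65 66
f 64 66 46
f 65 43 67
f 65 67 66
f 66 67 68
f 66 68 46
f 67 43 69
f 67 69 68
f 68 69 70
f 68 70 46
f 69 43 44
f 69 44 70
f 70 44 45
f 70 45 46



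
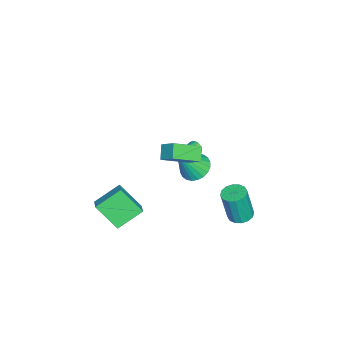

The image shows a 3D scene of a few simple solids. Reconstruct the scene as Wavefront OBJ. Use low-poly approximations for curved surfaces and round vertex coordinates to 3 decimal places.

v -0.89 0.943 0.719
v -0.032 1.026 0.32
v 0.03 0.177 2.541
v -0.07 1.358 0.48
v -0.233 1.628 0.675
v -0.496 1.793 0.878
v -0.819 1.829 1.056
v -1.153 1.73 1.183
v -1.447 1.511 1.239
v -1.656 1.206 1.216
v -1.748 0.86 1.118
v -1.71 0.528 0.959
v -1.547 0.259 0.763
v -1.284 0.093 0.561
v -0.961 0.058 0.382
v -0.627 0.157 0.256
v -0.333 0.375 0.199
v -0.124 0.681 0.222
v -0.687 -2.159 -3.684
v -0.858 -3.518 -2.226
v 0.142 -1.802 -3.254
v -0.029 -3.161 -1.796
v 0.329 -3.339 -4.664
v 0.158 -4.698 -3.206
v 1.158 -2.982 -4.234
v 0.987 -4.341 -2.776
v -4.152 -0.068 -0.984
v -3.85 0.022 -1.447
v -3.168 -0.652 -0.456
v -3.804 0.212 -1.322
v -3.818 0.355 -1.138
v -3.89 0.424 -0.927
v -4.007 0.408 -0.727
v -4.149 0.31 -0.57
v -4.292 0.146 -0.486
v -4.41 -0.054 -0.487
v -4.484 -0.257 -0.574
v -4.5 -0.427 -0.732
v -4.456 -0.535 -0.934
v -4.36 -0.563 -1.144
v -4.227 -0.504 -1.327
v -4.082 -0.371 -1.45
v -3.948 -0.185 -1.492
v -1.793 3.388 -3.908
v -1.303 3.978 -3.836
v -1.138 3.582 -1.719
v -1.627 2.992 -1.792
v -1.664 4.136 -3.778
v -1.499 3.74 -1.661
v -2.06 4.094 -3.755
v -1.895 3.697 -1.639
v -2.384 3.863 -3.773
v -2.219 3.466 -1.657
v -2.55 3.504 -3.828
v -2.384 3.108 -1.711
v -2.512 3.115 -3.904
v -2.347 2.718 -1.787
v -2.282 2.798 -3.981
v -2.117 2.402 -1.864
v -1.921 2.64 -4.039
v -1.756 2.244 -1.922
v -1.525 2.683 -4.061
v -1.36 2.286 -1.945
v -1.201 2.914 -4.043
v -1.036 2.517 -1.927
v -1.036 3.272 -3.989
v -0.87 2.876 -1.872
v -1.073 3.662 -3.913
v -0.908 3.265 -1.796
v -0.196 0.81 3.154
v 0.851 -0.462 4.039
v 0.191 1.606 3.841
v 1.238 0.333 4.726
v 0.542 0.987 2.534
v 1.589 -0.286 3.419
v 0.929 1.782 3.221
v 1.976 0.51 4.106
f 2 1 4
f 2 4 3
f 4 1 5
f 4 5 3
f 5 1 6
f 5 6 3
f 6 1 7
f 6 7 3
f 7 1 8
f 7 8 3
f 8 1 9
f 8 9 3
f 9 1 10
f 9 10 3
f 10 1 11
f 10 11 3
f 11 1 12
f 11 12 3
f 12 1 13
f 12 13 3
f 13 1 14
f 13 14 3
f 14 1 15
f 14 15 3
f 15 1 16
f 15 16 3
f 16 1 17
f 16 17 3
f 17 1 18
f 17 18 3
f 18 1 2
f 18 2 3
f 20 22 19
f 23 20 19
f 19 22 21
f 21 23 19
f 20 26 22
f 24 20 23
f 24 26 20
f 22 26 21
f 25 23 21
f 21 26 25
f 25 24 23
f 26 24 25
f 28 27 30
f 28 30 29
f 30 27 31
f 30 31 29
f 31 27 32
f 31 32 29
f 32 27 33
f 32 33 29
f 33 27 34
f 33 34 29
f 34 27 35
f 34 35 29
f 35 27 36
f 35 36 29
f 36 27 37
f 36 37 29
f 37 27 38
f 37 38 29
f 38 27 39
f 38 39 29
f 39 27 40
f 39 40 29
f 40 27 41
f 40 41 29
f 41 27 42
f 41 42 29
f 42 27 43
f 42 43 29
f 43 27 28
f 43 28 29
f 45 44 48
f 45 48 46
f 46 48 49
f 46 49 47
f 48 44 50
f 48 50 49
f 49 50 51
f 49 51 47
f 50 44 52
f 50 52 51
f 51 52 53
f 51 53 47
f 52 44 54
f 52 54 53
f 53 54 55
f 53 55 47
f 54 44 56
f 54 56 55
f 55 56 57
f 55 57 47
f 56 44 58
f 56 58 57
f 57 58 59
f 57 59 47
f 58 44 60
f 58 60 59
f 59 60 61
f 59 61 47
f 60 44 62
f 60 62 61
f 61 62 63
f 61 63 47
f 62 44 64
f 62 64 63
f 63 64 65
f 63 65 47
f 64 44 66
f 64 66 65
f 65 66 67
f 65 67 47
f 66 44 68
f 66 68 67
f 67 68 69
f 67 69 47
f 68 44 45
f 68 45 69
f 69 45 46
f 69 46 47
f 71 73 70
f 74 71 70
f 70 73 72
f 72 74 70
f 71 77 73
f 75 71 74
f 75 77 71
f 73 77 72
f 76 74 72
f 72 77 76
f 76 75 74
f 77 75 76



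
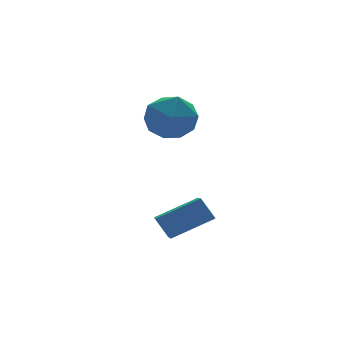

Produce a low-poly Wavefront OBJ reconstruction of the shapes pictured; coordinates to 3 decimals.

v 0.01 -1.259 -4.184
v -0.401 -2.223 -3.736
v 1.533 -1.564 -3.447
v 1.123 -2.529 -2.999
v 0.297 -1.751 -4.981
v -0.113 -2.716 -4.533
v 1.821 -2.057 -4.244
v 1.41 -3.021 -3.796
v 0.871 1.167 -0.501
v 1.586 1.177 0.368
v 1.414 -0.517 -0.928
v 2.129 -0.507 -0.059
v 1.019 -0.536 0.126
v 0.684 0.505 0.39
v 2.316 0.155 -0.95
v 1.981 1.196 -0.686
v 2.479 0.551 0.09
v 1.678 0.125 0.755
v 1.322 0.535 -1.315
v 0.521 0.109 -0.65
f 2 4 1
f 5 2 1
f 1 4 3
f 3 5 1
f 2 8 4
f 6 2 5
f 6 8 2
f 4 8 3
f 7 5 3
f 3 8 7
f 7 6 5
f 8 6 7
f 9 20 14
f 9 14 10
f 9 10 16
f 9 16 19
f 9 19 20
f 10 14 18
f 14 20 13
f 20 19 11
f 19 16 15
f 16 10 17
f 12 18 13
f 12 13 11
f 12 11 15
f 12 15 17
f 12 17 18
f 13 18 14
f 11 13 20
f 15 11 19
f 17 15 16
f 18 17 10



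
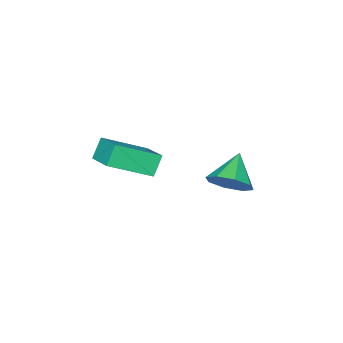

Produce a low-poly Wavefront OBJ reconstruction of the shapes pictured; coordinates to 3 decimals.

v -0.22 0.539 0.347
v 0.296 -0.185 0.65
v -1.34 0.121 1.253
v 0.395 0.407 1.046
v 0.133 1.077 1.032
v -0.335 1.432 0.618
v -0.736 1.264 0.044
v -0.835 0.672 -0.352
v -0.573 0.002 -0.338
v -0.105 -0.353 0.077
v 3.641 -2.29 3.725
v 4.191 -1.112 4.186
v 2.265 -1.303 2.842
v 2.815 -0.124 3.304
v 4.185 -2.236 2.936
v 4.735 -1.057 3.398
v 2.809 -1.248 2.054
v 3.359 -0.07 2.515
f 2 1 4
f 2 4 3
f 4 1 5
f 4 5 3
f 5 1 6
f 5 6 3
f 6 1 7
f 6 7 3
f 7 1 8
f 7 8 3
f 8 1 9
f 8 9 3
f 9 1 10
f 9 10 3
f 10 1 2
f 10 2 3
f 12 14 11
f 15 12 11
f 11 14 13
f 13 15 11
f 12 18 14
f 16 12 15
f 16 18 12
f 14 18 13
f 17 15 13
f 13 18 17
f 17 16 15
f 18 16 17



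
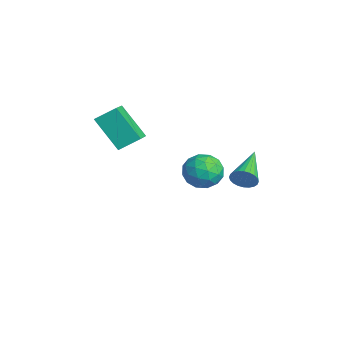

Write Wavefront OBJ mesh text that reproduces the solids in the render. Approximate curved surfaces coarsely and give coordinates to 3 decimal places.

v -3.472 -1.989 0.404
v -3.304 -1.013 1.064
v -2.407 -1.152 -1.107
v -2.239 -0.176 -0.448
v -2.381 -2.504 0.888
v -2.213 -1.528 1.547
v -1.316 -1.667 -0.624
v -1.148 -0.691 0.036
v 3.506 2.642 -0.376
v 3.802 2.805 0.168
v 1.834 3.638 0.236
v 3.862 2.997 0.02
v 3.868 3.135 -0.188
v 3.819 3.198 -0.424
v 3.723 3.177 -0.654
v 3.593 3.074 -0.84
v 3.45 2.905 -0.957
v 3.316 2.696 -0.984
v 3.211 2.479 -0.919
v 3.15 2.287 -0.771
v 3.144 2.149 -0.563
v 3.193 2.086 -0.327
v 3.29 2.108 -0.098
v 3.42 2.211 0.089
v 3.562 2.38 0.205
v 3.697 2.589 0.233
v -2.394 3.239 -3.17
v -1.523 2.975 -3.651
v -2.337 1.825 -2.289
v -1.466 1.561 -2.77
v -1.469 2.349 -2.107
v -1.504 3.223 -2.652
v -2.356 1.577 -3.288
v -2.391 2.451 -3.833
v -1.499 1.947 -3.725
v -0.951 2.424 -2.994
v -2.909 2.376 -2.946
v -2.361 2.853 -2.215
v -1.964 3.231 -3.488
v -1.896 1.569 -2.452
v -1.898 2.032 -2.062
v -1.386 1.877 -2.345
v -1.953 3.377 -2.901
v -1.44 3.222 -3.183
v -1.409 2.854 -2.275
v -2.42 1.578 -2.757
v -1.907 1.423 -3.039
v -2.474 2.923 -3.595
v -1.962 2.768 -3.878
v -2.451 1.946 -3.665
v -1.437 2.471 -3.814
v -1.404 1.64 -3.296
v -1.927 1.65 -3.601
v -1.948 2.164 -3.921
v -1.115 2.752 -3.385
v -1.081 1.921 -2.867
v -1.083 2.385 -2.477
v -1.104 2.898 -2.797
v -1.101 2.148 -3.428
v -2.779 2.879 -3.073
v -2.745 2.048 -2.555
v -2.756 1.902 -3.143
v -2.777 2.415 -3.463
v -2.456 3.16 -2.644
v -2.423 2.329 -2.126
v -1.912 2.636 -2.019
v -1.933 3.15 -2.339
v -2.759 2.652 -2.512
f 2 4 1
f 5 2 1
f 1 4 3
f 3 5 1
f 2 8 4
f 6 2 5
f 6 8 2
f 4 8 3
f 7 5 3
f 3 8 7
f 7 6 5
f 8 6 7
f 10 9 12
f 10 12 11
f 12 9 13
f 12 13 11
f 13 9 14
f 13 14 11
f 14 9 15
f 14 15 11
f 15 9 16
f 15 16 11
f 16 9 17
f 16 17 11
f 17 9 18
f 17 18 11
f 18 9 19
f 18 19 11
f 19 9 20
f 19 20 11
f 20 9 21
f 20 21 11
f 21 9 22
f 21 22 11
f 22 9 23
f 22 23 11
f 23 9 24
f 23 24 11
f 24 9 25
f 24 25 11
f 25 9 26
f 25 26 11
f 26 9 10
f 26 10 11
f 27 64 43
f 64 38 67
f 43 67 32
f 64 67 43
f 27 43 39
f 43 32 44
f 39 44 28
f 43 44 39
f 27 39 48
f 39 28 49
f 48 49 34
f 39 49 48
f 27 48 60
f 48 34 63
f 60 63 37
f 48 63 60
f 27 60 64
f 60 37 68
f 64 68 38
f 60 68 64
f 28 44 55
f 44 32 58
f 55 58 36
f 44 58 55
f 32 67 45
f 67 38 66
f 45 66 31
f 67 66 45
f 38 68 65
f 68 37 61
f 65 61 29
f 68 61 65
f 37 63 62
f 63 34 50
f 62 50 33
f 63 50 62
f 34 49 54
f 49 28 51
f 54 51 35
f 49 51 54
f 30 56 42
f 56 36 57
f 42 57 31
f 56 57 42
f 30 42 40
f 42 31 41
f 40 41 29
f 42 41 40
f 30 40 47
f 40 29 46
f 47 46 33
f 40 46 47
f 30 47 52
f 47 33 53
f 52 53 35
f 47 53 52
f 30 52 56
f 52 35 59
f 56 59 36
f 52 59 56
f 31 57 45
f 57 36 58
f 45 58 32
f 57 58 45
f 29 41 65
f 41 31 66
f 65 66 38
f 41 66 65
f 33 46 62
f 46 29 61
f 62 61 37
f 46 61 62
f 35 53 54
f 53 33 50
f 54 50 34
f 53 50 54
f 36 59 55
f 59 35 51
f 55 51 28
f 59 51 55



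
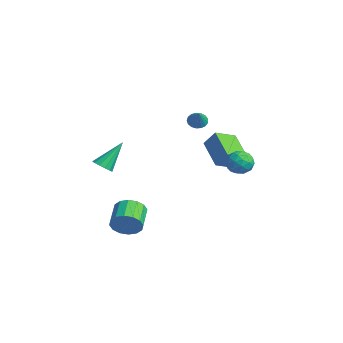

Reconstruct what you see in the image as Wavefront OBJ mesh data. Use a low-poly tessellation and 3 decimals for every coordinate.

v -2.47 -3.477 0.31
v -1.862 -3.545 0.457
v -2.69 -2.243 1.79
v -1.879 -3.274 0.228
v -2.085 -3.068 0.026
v -2.412 -2.991 -0.087
v -2.759 -3.068 -0.074
v -3.013 -3.276 0.061
v -3.095 -3.547 0.275
v -2.979 -3.796 0.5
v -2.701 -3.944 0.664
v -2.35 -3.943 0.716
v -2.037 -3.795 0.639
v -2.25 1.816 2.915
v -1.905 1.598 2.517
v -1.45 1.564 3.745
v -1.834 1.861 2.528
v -1.858 2.114 2.628
v -1.972 2.298 2.793
v -2.149 2.372 2.986
v -2.35 2.319 3.163
v -2.528 2.15 3.283
v -2.642 1.905 3.319
v -2.666 1.639 3.262
v -2.595 1.414 3.125
v -2.445 1.281 2.94
v -2.25 1.27 2.75
v -2.055 1.385 2.597
v 0.16 3.863 0.553
v 0.944 3.634 0.629
v -0.224 2.606 0.731
v 0.56 2.377 0.807
v 0.208 2.834 1.39
v 0.446 3.611 1.28
v 0.274 2.629 0.08
v 0.512 3.406 -0.03
v 1.015 2.871 0.336
v 0.974 2.998 1.146
v -0.254 3.242 0.214
v -0.295 3.369 1.024
v 0.586 3.859 0.575
v 0.134 2.381 0.785
v -0.072 2.65 1.127
v 0.388 2.515 1.172
v 0.293 3.846 0.958
v 0.754 3.711 1.002
v 0.321 3.241 1.45
v -0.034 2.529 0.358
v 0.427 2.394 0.402
v 0.332 3.725 0.188
v 0.792 3.59 0.233
v 0.399 2.999 -0.09
v 1.088 3.276 0.448
v 0.862 2.537 0.552
v 0.694 2.685 0.125
v 0.834 3.142 0.061
v 1.064 3.351 0.924
v 0.838 2.612 1.028
v 0.632 2.88 1.371
v 0.771 3.337 1.306
v 1.106 2.902 0.752
v -0.118 3.628 0.332
v -0.344 2.889 0.436
v -0.051 2.903 0.054
v 0.088 3.36 -0.011
v -0.142 3.703 0.808
v -0.368 2.964 0.912
v -0.114 3.098 1.299
v 0.026 3.555 1.235
v -0.386 3.338 0.608
v 1.317 -3.571 -2.258
v 1.75 -3.37 -1.519
v 0.597 -2.708 -1.023
v 0.163 -2.909 -1.762
v 1.829 -3.021 -1.801
v 0.676 -2.359 -1.304
v 1.771 -2.82 -2.205
v 0.618 -2.157 -1.709
v 1.591 -2.819 -2.624
v 0.438 -2.157 -2.127
v 1.338 -3.02 -2.944
v 0.184 -2.358 -2.448
v 1.079 -3.369 -3.081
v -0.075 -2.707 -2.585
v 0.883 -3.772 -2.997
v -0.27 -3.11 -2.501
v 0.804 -4.121 -2.716
v -0.349 -3.459 -2.219
v 0.862 -4.323 -2.311
v -0.291 -3.66 -1.815
v 1.042 -4.323 -1.893
v -0.111 -3.661 -1.396
v 1.296 -4.122 -1.572
v 0.142 -3.46 -1.076
v 1.555 -3.773 -1.435
v 0.401 -3.111 -0.939
v -1.919 3.92 -0.832
v -1.677 2.625 -0.301
v -3.674 3.968 0.085
v -3.432 2.673 0.615
v -1.428 4.387 0.085
v -1.186 3.092 0.615
v -3.183 4.435 1.001
v -2.941 3.14 1.532
f 2 1 4
f 2 4 3
f 4 1 5
f 4 5 3
f 5 1 6
f 5 6 3
f 6 1 7
f 6 7 3
f 7 1 8
f 7 8 3
f 8 1 9
f 8 9 3
f 9 1 10
f 9 10 3
f 10 1 11
f 10 11 3
f 11 1 12
f 11 12 3
f 12 1 13
f 12 13 3
f 13 1 2
f 13 2 3
f 15 14 17
f 15 17 16
f 17 14 18
f 17 18 16
f 18 14 19
f 18 19 16
f 19 14 20
f 19 20 16
f 20 14 21
f 20 21 16
f 21 14 22
f 21 22 16
f 22 14 23
f 22 23 16
f 23 14 24
f 23 24 16
f 24 14 25
f 24 25 16
f 25 14 26
f 25 26 16
f 26 14 27
f 26 27 16
f 27 14 28
f 27 28 16
f 28 14 15
f 28 15 16
f 29 66 45
f 66 40 69
f 45 69 34
f 66 69 45
f 29 45 41
f 45 34 46
f 41 46 30
f 45 46 41
f 29 41 50
f 41 30 51
f 50 51 36
f 41 51 50
f 29 50 62
f 50 36 65
f 62 65 39
f 50 65 62
f 29 62 66
f 62 39 70
f 66 70 40
f 62 70 66
f 30 46 57
f 46 34 60
f 57 60 38
f 46 60 57
f 34 69 47
f 69 40 68
f 47 68 33
f 69 68 47
f 40 70 67
f 70 39 63
f 67 63 31
f 70 63 67
f 39 65 64
f 65 36 52
f 64 52 35
f 65 52 64
f 36 51 56
f 51 30 53
f 56 53 37
f 51 53 56
f 32 58 44
f 58 38 59
f 44 59 33
f 58 59 44
f 32 44 42
f 44 33 43
f 42 43 31
f 44 43 42
f 32 42 49
f 42 31 48
f 49 48 35
f 42 48 49
f 32 49 54
f 49 35 55
f 54 55 37
f 49 55 54
f 32 54 58
f 54 37 61
f 58 61 38
f 54 61 58
f 33 59 47
f 59 38 60
f 47 60 34
f 59 60 47
f 31 43 67
f 43 33 68
f 67 68 40
f 43 68 67
f 35 48 64
f 48 31 63
f 64 63 39
f 48 63 64
f 37 55 56
f 55 35 52
f 56 52 36
f 55 52 56
f 38 61 57
f 61 37 53
f 57 53 30
f 61 53 57
f 72 71 75
f 72 75 73
f 73 75 76
f 73 76 74
f 75 71 77
f 75 77 76
f 76 77 78
f 76 78 74
f 77 71 79
f 77 79 78
f 78 79 80
f 78 80 74
f 79 71 81
f 79 81 80
f 80 81 82
f 80 82 74
f 81 71 83
f 81 83 82
f 82 83 84
f 82 84 74
f 83 71 85
f 83 85 84
f 84 85 86
f 84 86 74
f 85 71 87
f 85 87 86
f 86 87 88
f 86 88 74
f 87 71 89
f 87 89 88
f 88 89 90
f 88 90 74
f 89 71 91
f 89 91 90
f 90 91 92
f 90 92 74
f 91 71 93
f 91 93 92
f 92 93 94
f 92 94 74
f 93 71 95
f 93 95 94
f 94 95 96
f 94 96 74
f 95 71 72
f 95 72 96
f 96 72 73
f 96 73 74
f 98 100 97
f 101 98 97
f 97 100 99
f 99 101 97
f 98 104 100
f 102 98 101
f 102 104 98
f 100 104 99
f 103 101 99
f 99 104 103
f 103 102 101
f 104 102 103



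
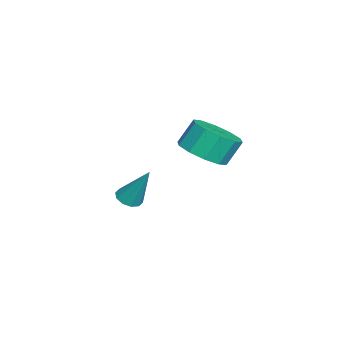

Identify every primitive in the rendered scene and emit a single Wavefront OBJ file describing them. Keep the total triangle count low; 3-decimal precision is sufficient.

v 0.777 0.839 2.547
v 1.642 0.425 3.044
v 1.308 1.007 4.11
v 0.443 1.421 3.613
v 1.818 1.012 2.778
v 1.483 1.594 3.845
v 1.596 1.533 2.425
v 1.261 2.115 3.491
v 1.061 1.789 2.118
v 0.727 2.37 3.184
v 0.418 1.682 1.975
v 0.084 2.263 3.041
v -0.088 1.253 2.05
v -0.422 1.835 3.116
v -0.263 0.666 2.315
v -0.598 1.248 3.382
v -0.041 0.145 2.669
v -0.376 0.727 3.735
v 0.493 -0.11 2.976
v 0.159 0.471 4.042
v 1.136 -0.003 3.119
v 0.802 0.578 4.185
v -2.82 -2.372 -2.058
v -2.488 -1.941 -2.354
v -2.4 -1.488 -0.302
v -2.849 -1.816 -2.331
v -3.2 -1.904 -2.203
v -3.405 -2.17 -2.019
v -3.387 -2.514 -1.851
v -3.153 -2.803 -1.761
v -2.791 -2.928 -1.785
v -2.441 -2.84 -1.913
v -2.235 -2.574 -2.096
v -2.253 -2.23 -2.265
f 2 1 5
f 2 5 3
f 3 5 6
f 3 6 4
f 5 1 7
f 5 7 6
f 6 7 8
f 6 8 4
f 7 1 9
f 7 9 8
f 8 9 10
f 8 10 4
f 9 1 11
f 9 11 10
f 10 11 12
f 10 12 4
f 11 1 13
f 11 13 12
f 12 13 14
f 12 14 4
f 13 1 15
f 13 15 14
f 14 15 16
f 14 16 4
f 15 1 17
f 15 17 16
f 16 17 18
f 16 18 4
f 17 1 19
f 17 19 18
f 18 19 20
f 18 20 4
f 19 1 21
f 19 21 20
f 20 21 22
f 20 22 4
f 21 1 2
f 21 2 22
f 22 2 3
f 22 3 4
f 24 23 26
f 24 26 25
f 26 23 27
f 26 27 25
f 27 23 28
f 27 28 25
f 28 23 29
f 28 29 25
f 29 23 30
f 29 30 25
f 30 23 31
f 30 31 25
f 31 23 32
f 31 32 25
f 32 23 33
f 32 33 25
f 33 23 34
f 33 34 25
f 34 23 24
f 34 24 25

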